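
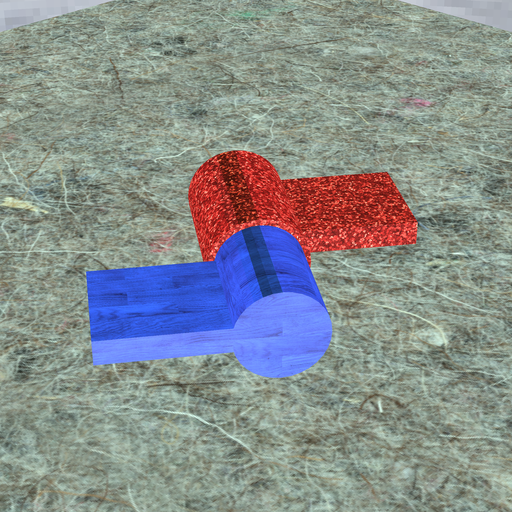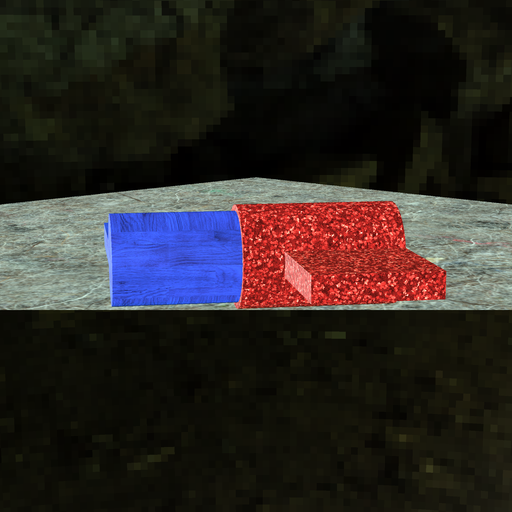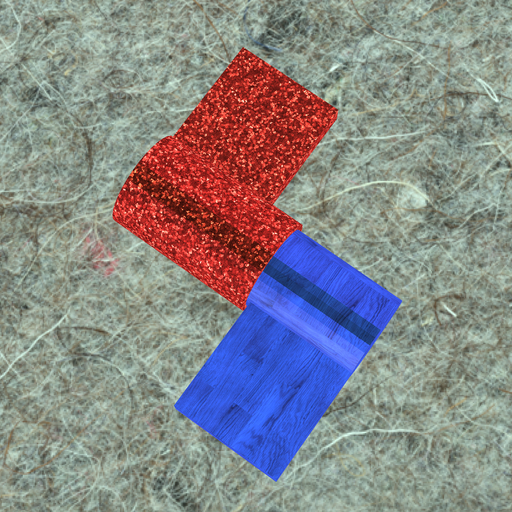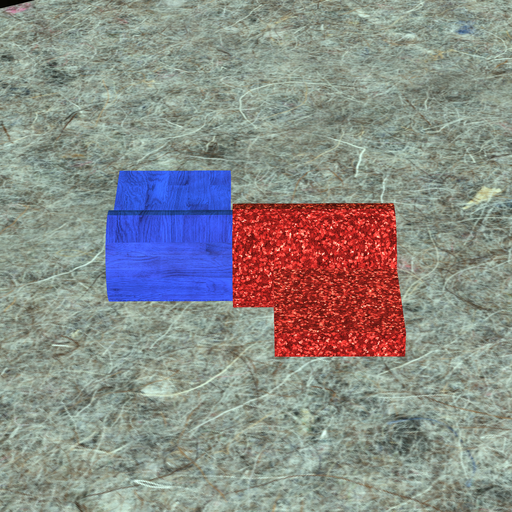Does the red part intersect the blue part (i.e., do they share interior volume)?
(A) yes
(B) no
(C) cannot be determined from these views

(A) yes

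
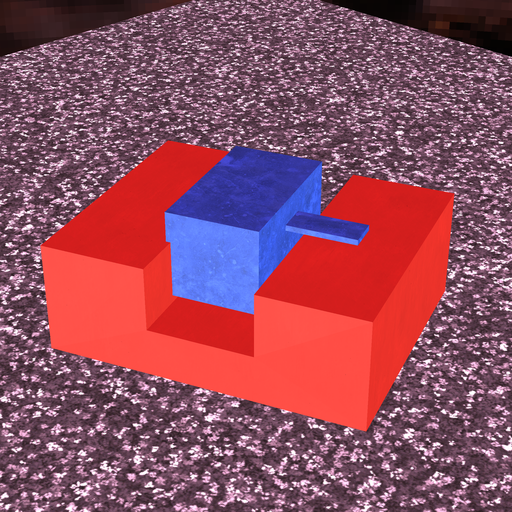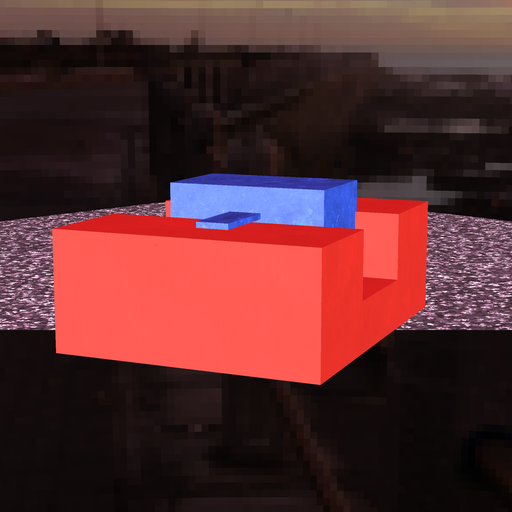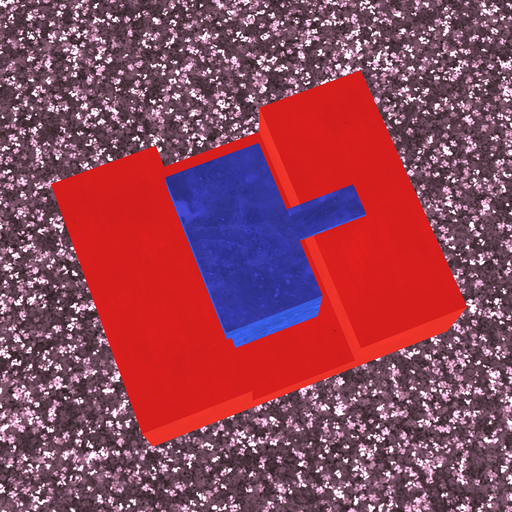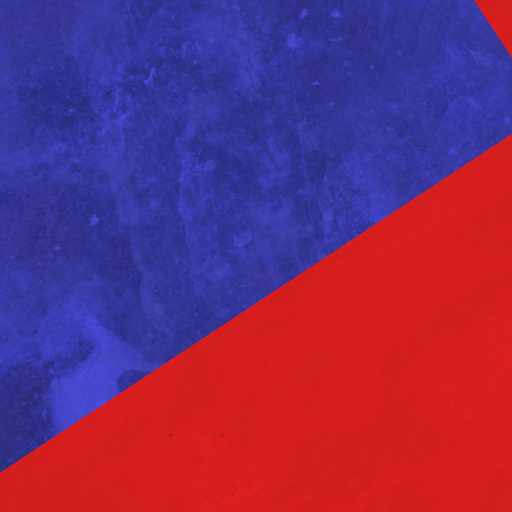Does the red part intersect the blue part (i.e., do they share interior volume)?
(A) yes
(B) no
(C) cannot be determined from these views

(A) yes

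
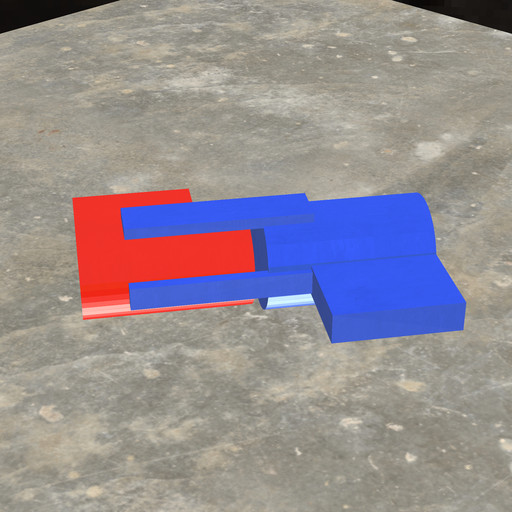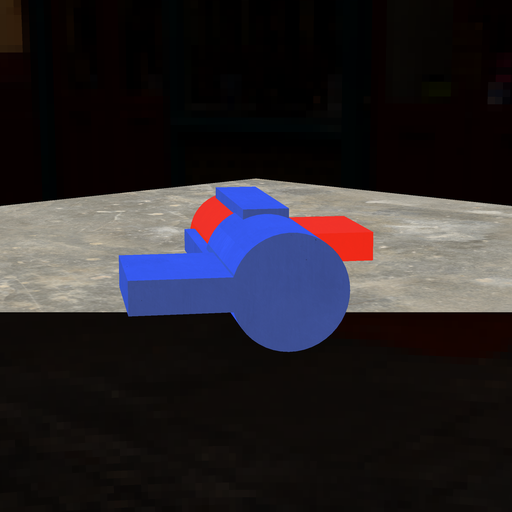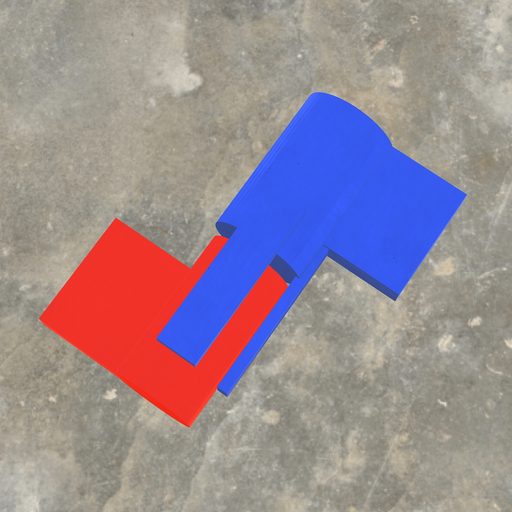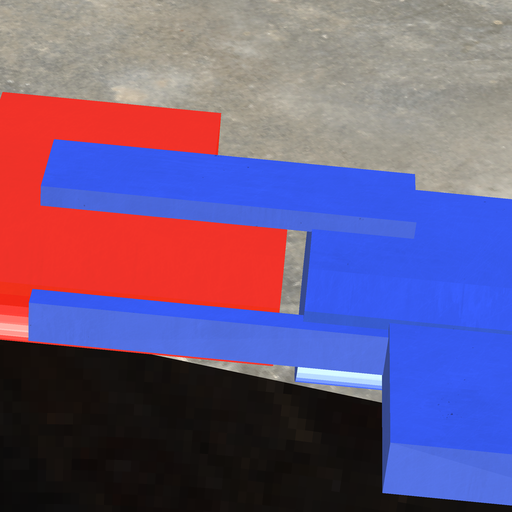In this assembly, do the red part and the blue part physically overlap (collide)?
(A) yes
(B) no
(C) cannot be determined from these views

(B) no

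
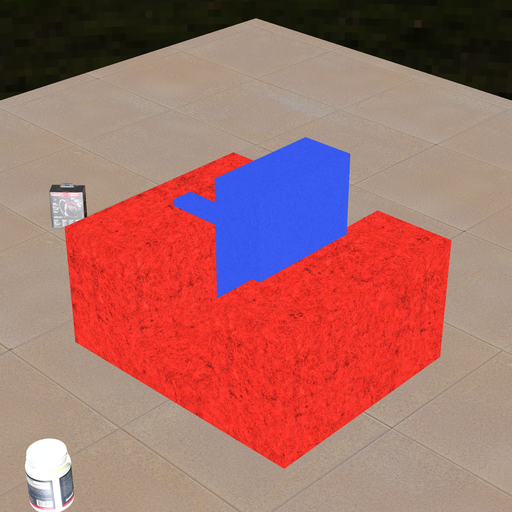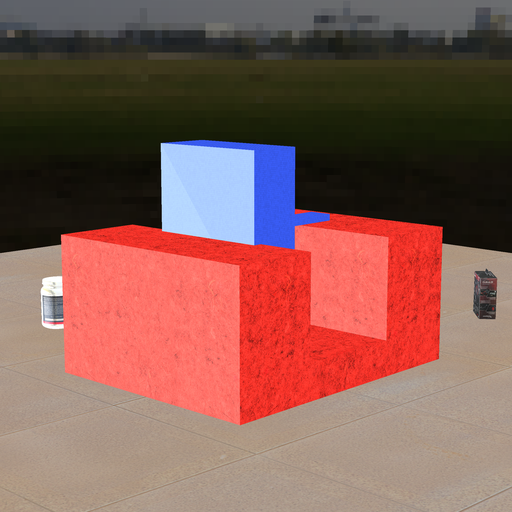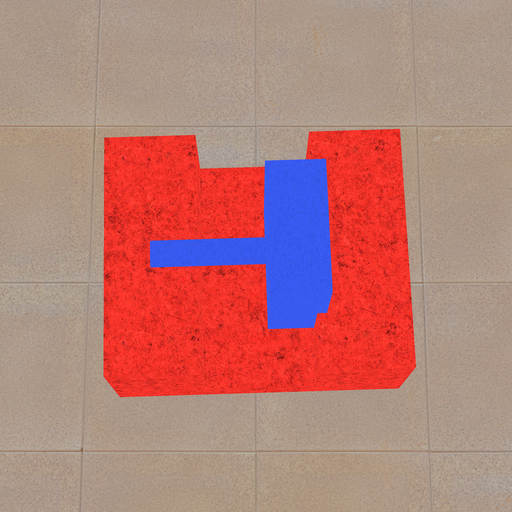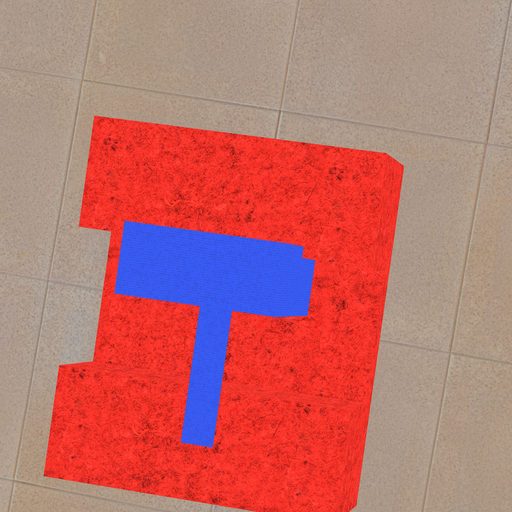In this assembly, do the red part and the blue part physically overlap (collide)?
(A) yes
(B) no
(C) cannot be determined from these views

(A) yes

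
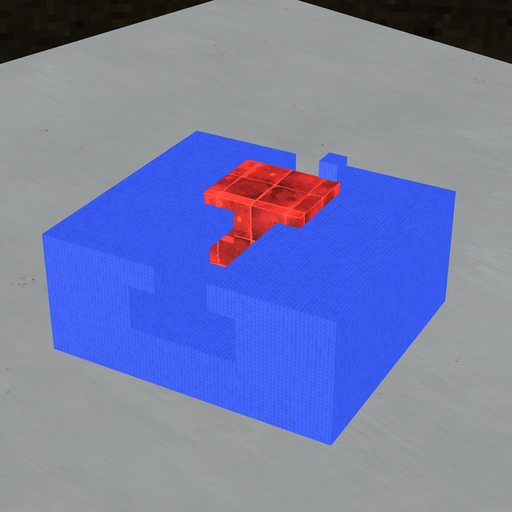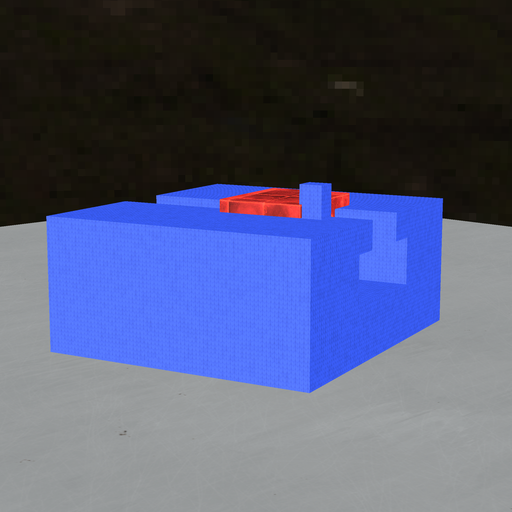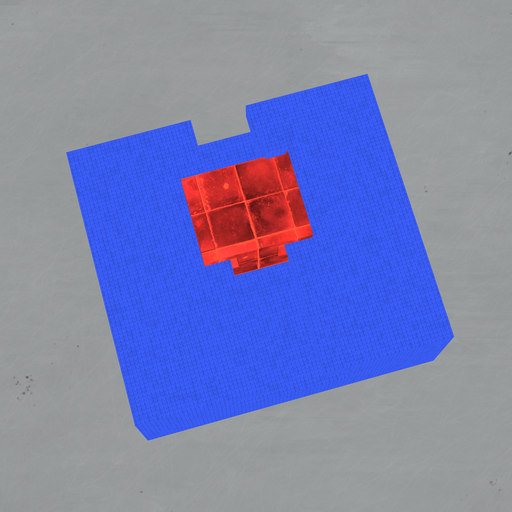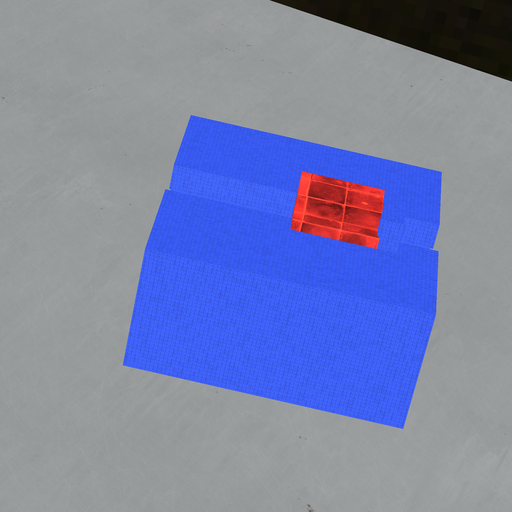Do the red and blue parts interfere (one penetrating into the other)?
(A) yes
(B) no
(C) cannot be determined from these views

(A) yes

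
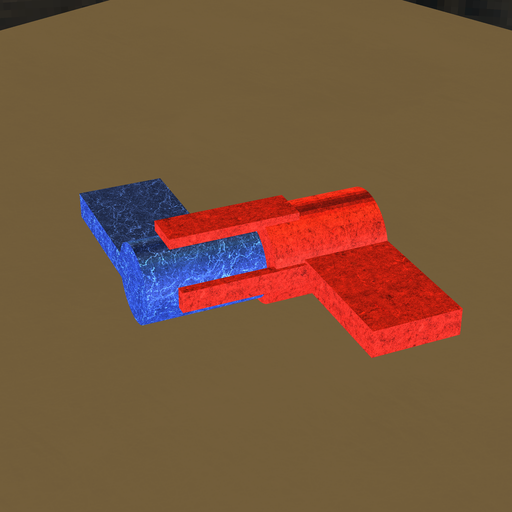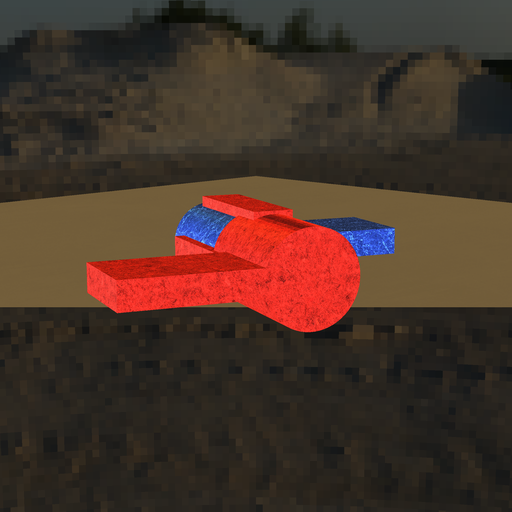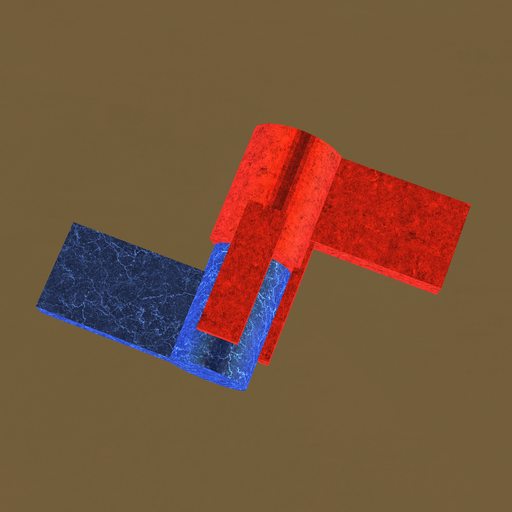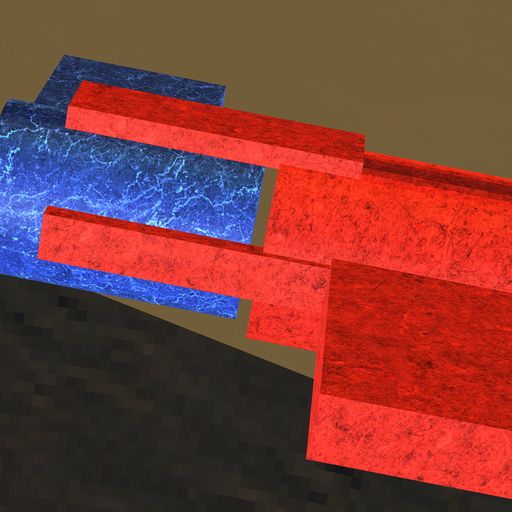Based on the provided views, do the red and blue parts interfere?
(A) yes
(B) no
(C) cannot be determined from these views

(B) no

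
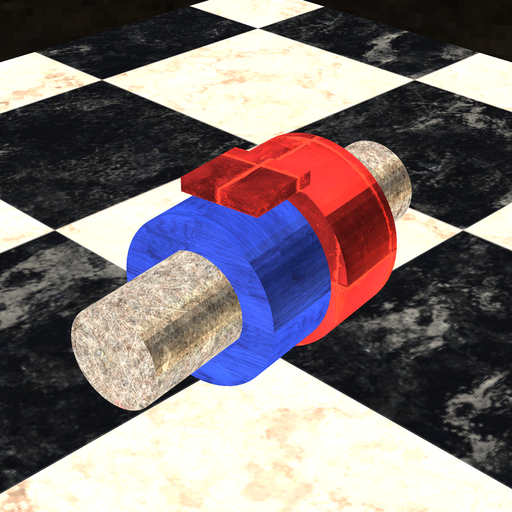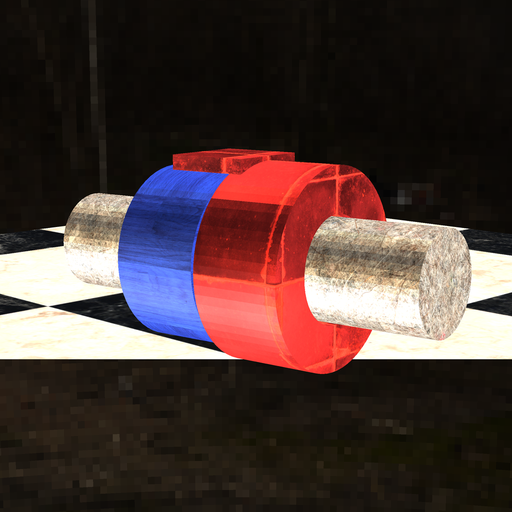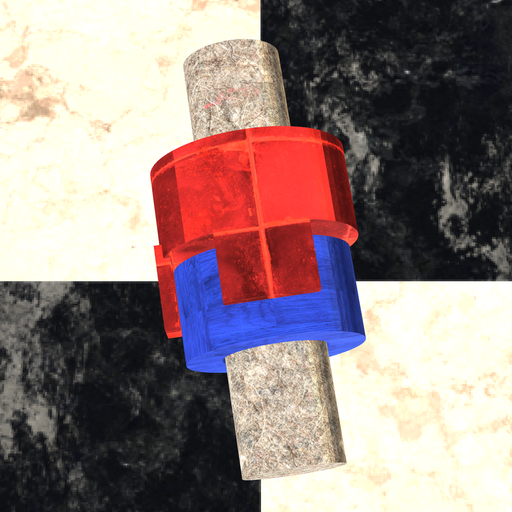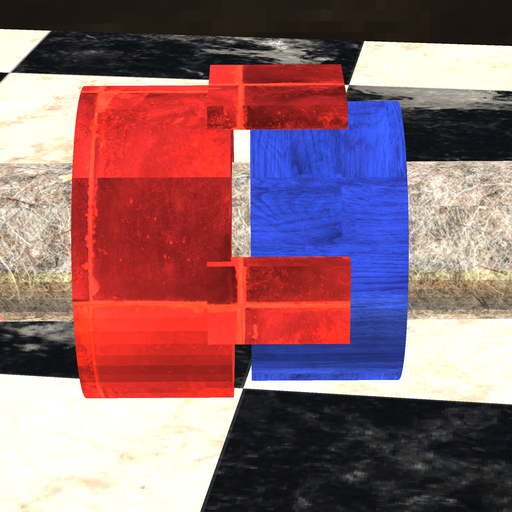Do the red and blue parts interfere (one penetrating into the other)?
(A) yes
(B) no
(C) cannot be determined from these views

(B) no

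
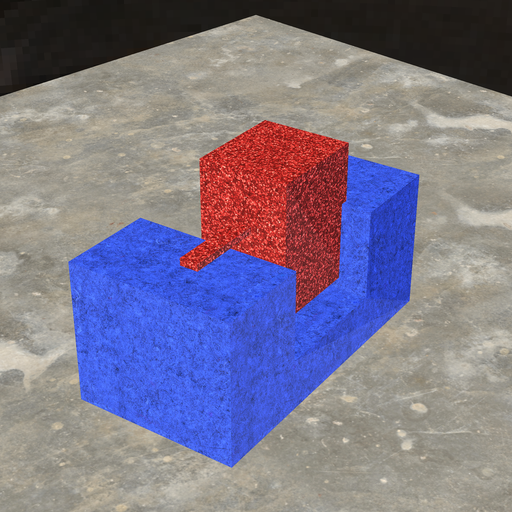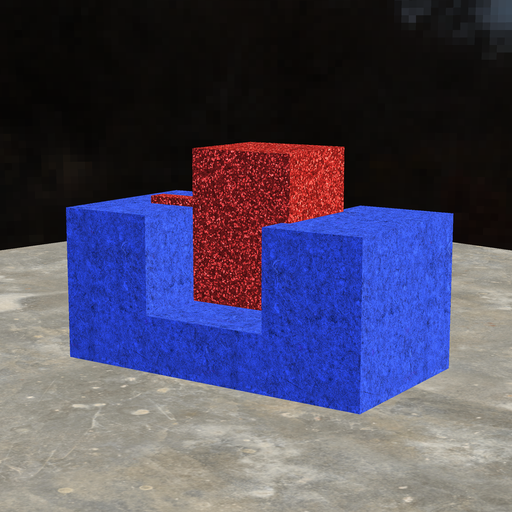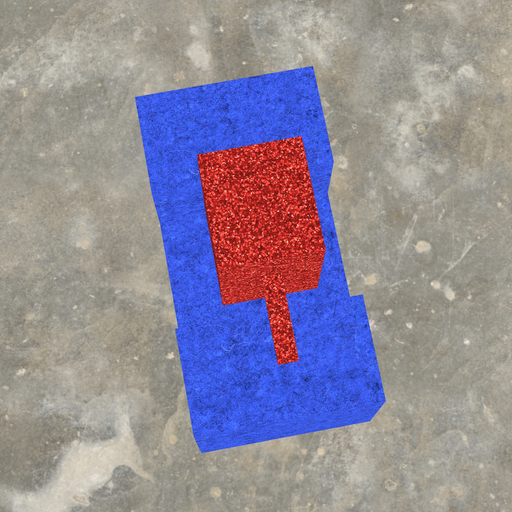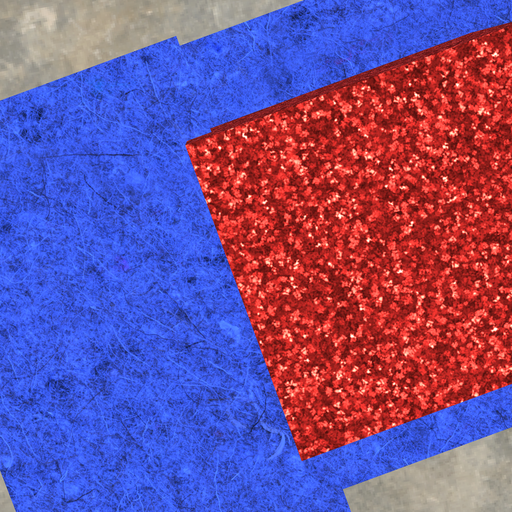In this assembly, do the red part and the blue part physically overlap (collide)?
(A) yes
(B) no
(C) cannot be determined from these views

(A) yes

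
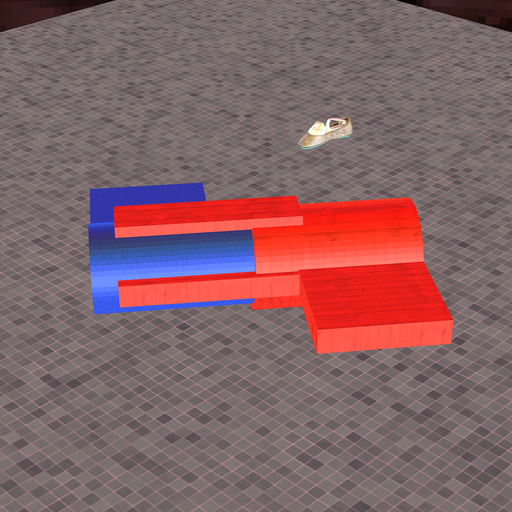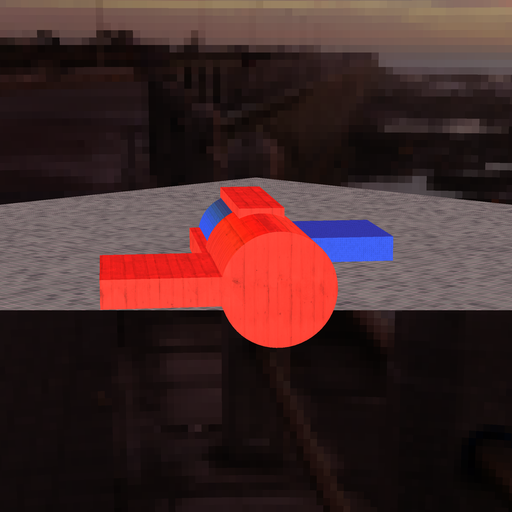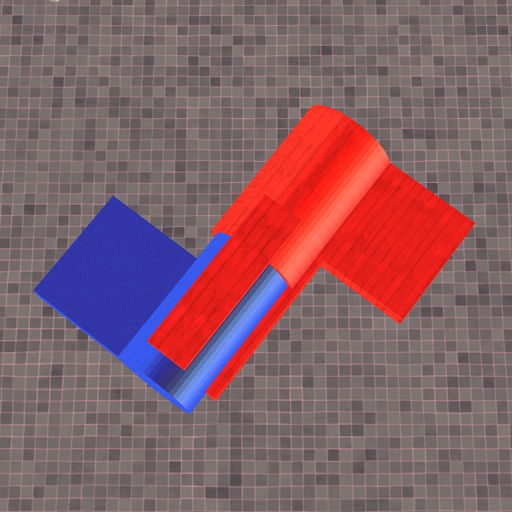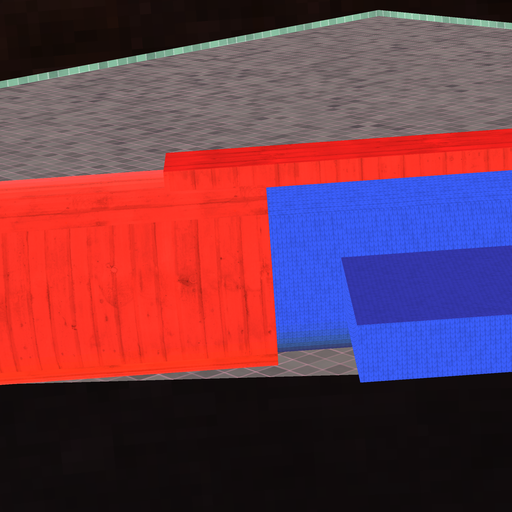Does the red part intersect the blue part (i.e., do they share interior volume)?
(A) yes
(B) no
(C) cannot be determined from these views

(A) yes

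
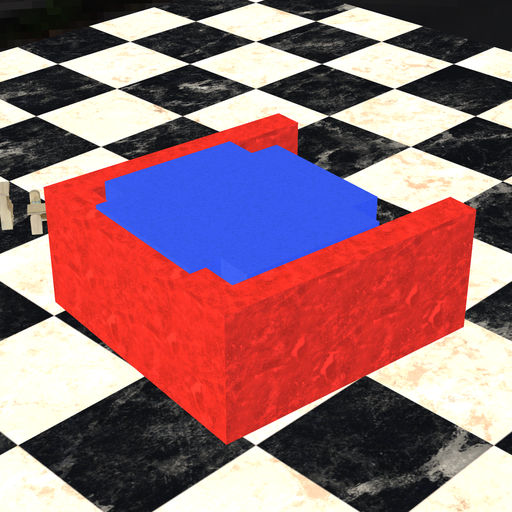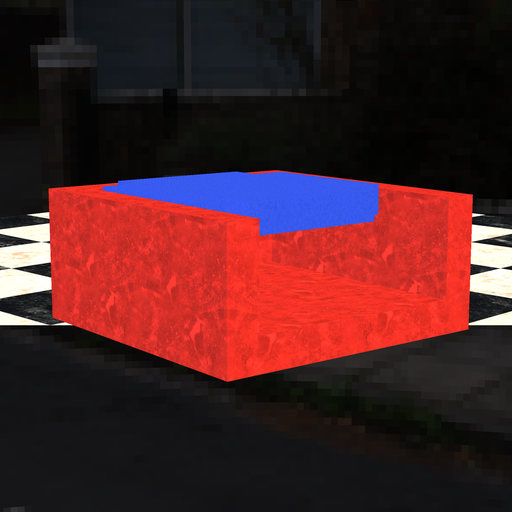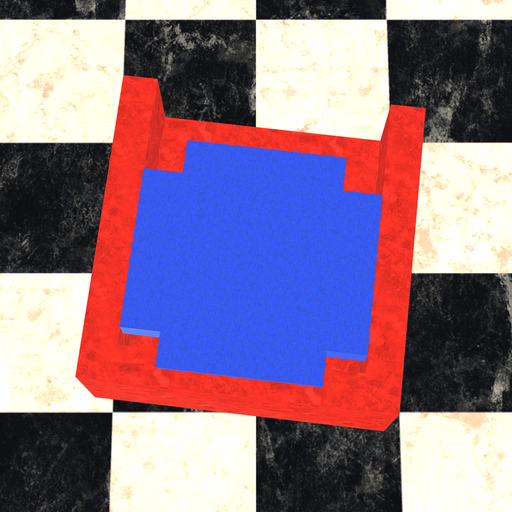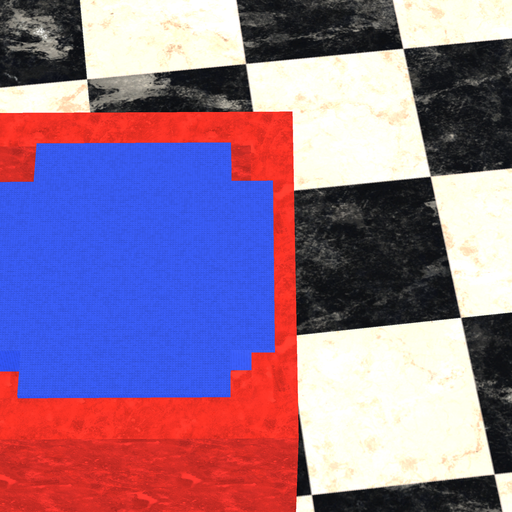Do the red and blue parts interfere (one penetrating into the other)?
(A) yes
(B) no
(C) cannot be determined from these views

(A) yes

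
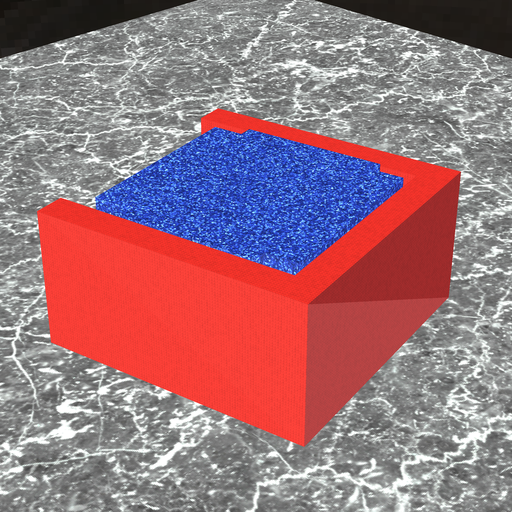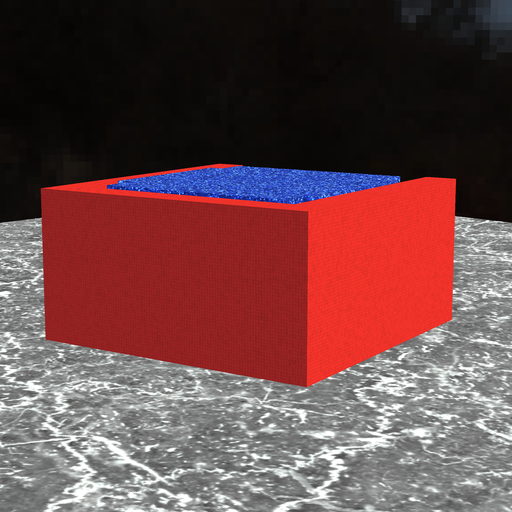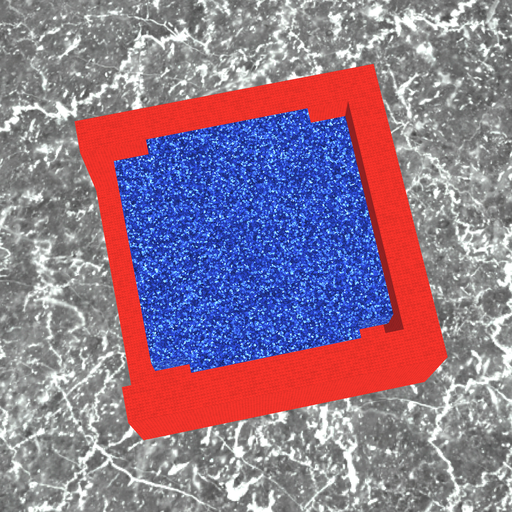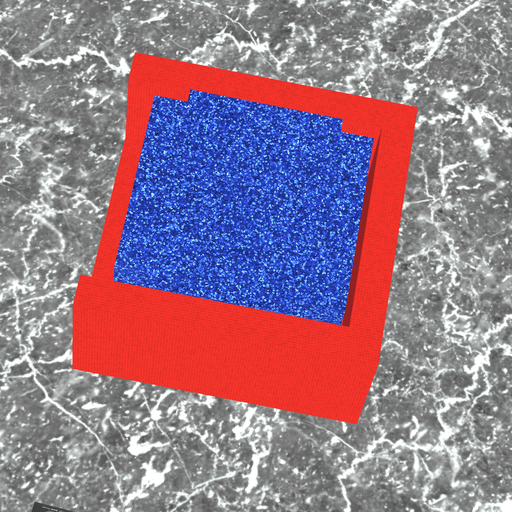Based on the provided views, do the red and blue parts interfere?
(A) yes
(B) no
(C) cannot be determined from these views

(B) no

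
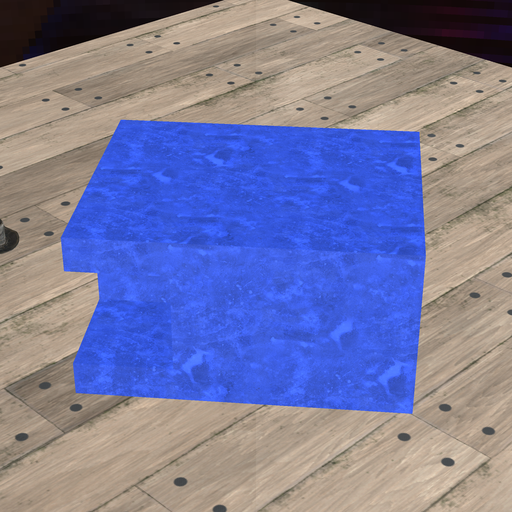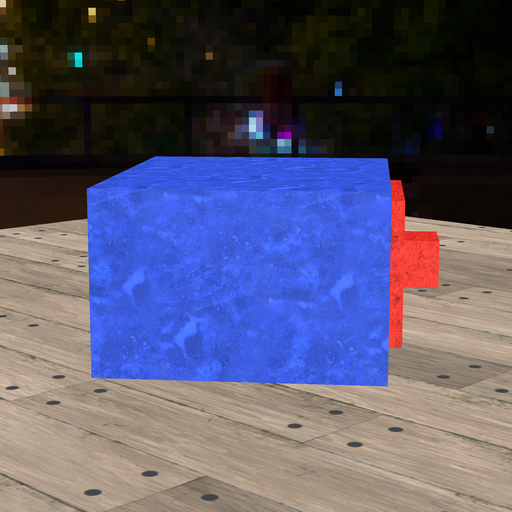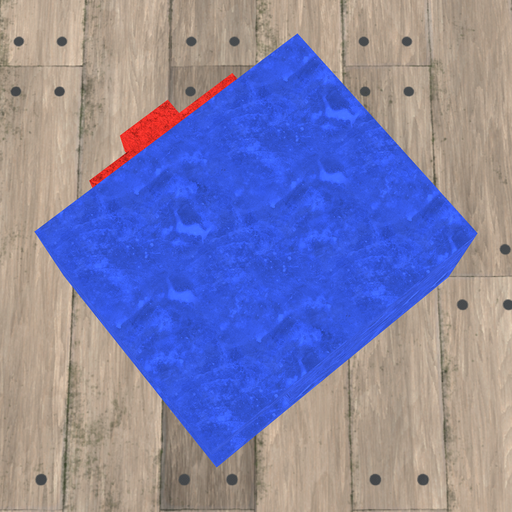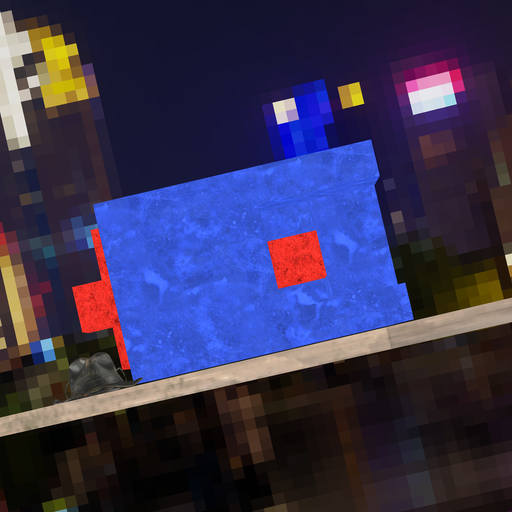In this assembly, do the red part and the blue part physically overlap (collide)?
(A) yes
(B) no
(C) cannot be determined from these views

(A) yes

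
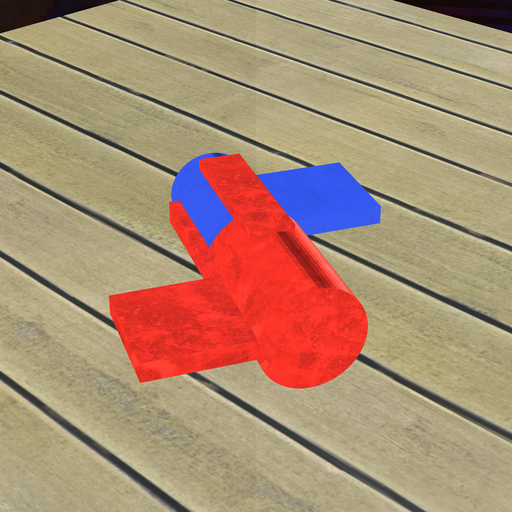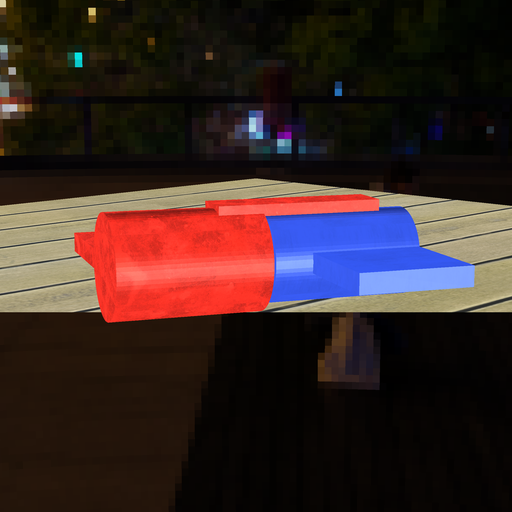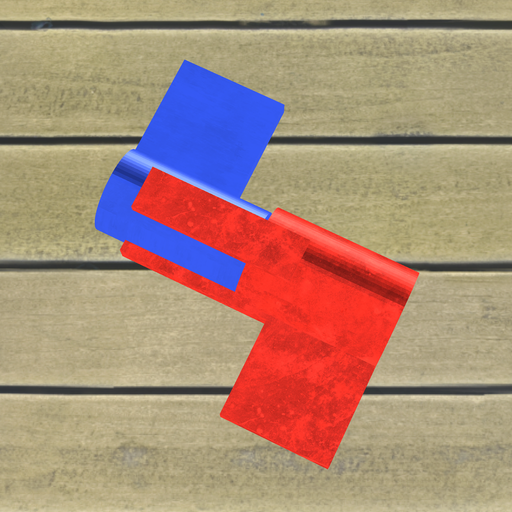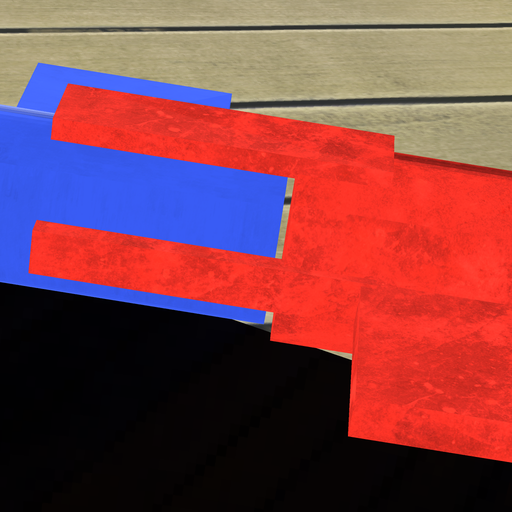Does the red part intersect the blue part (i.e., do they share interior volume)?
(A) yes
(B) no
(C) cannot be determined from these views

(B) no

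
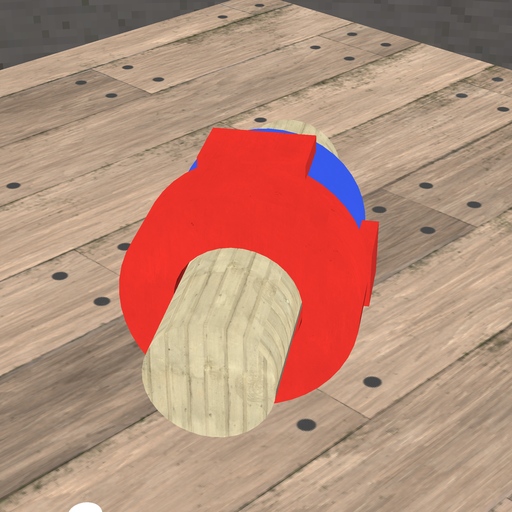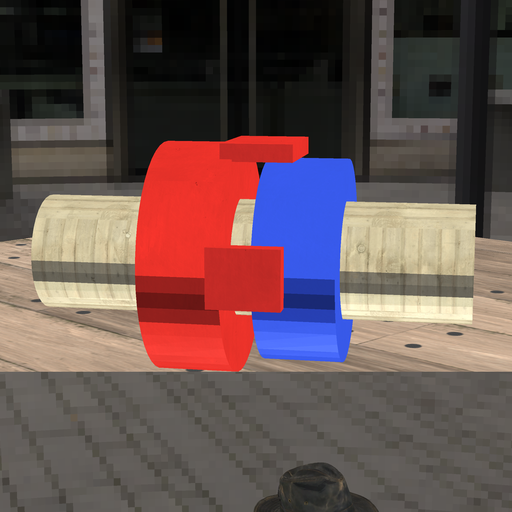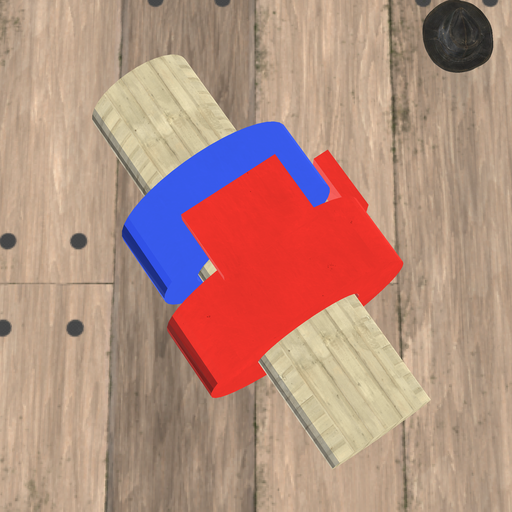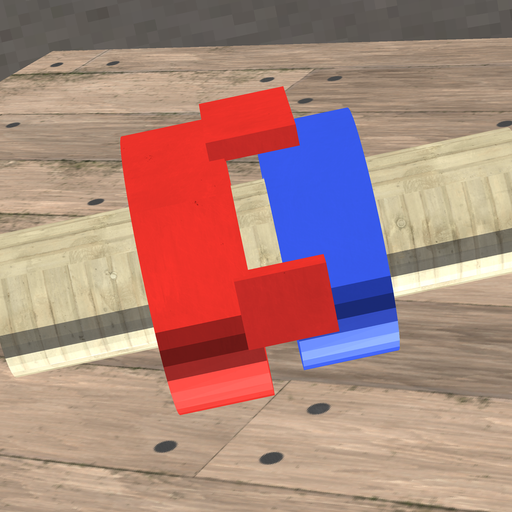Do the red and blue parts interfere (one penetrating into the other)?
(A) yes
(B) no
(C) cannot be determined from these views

(B) no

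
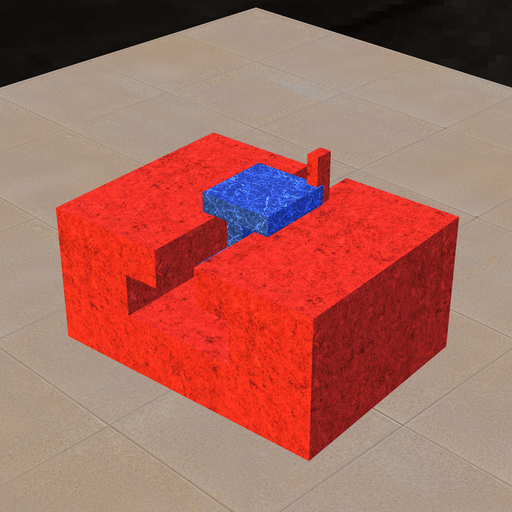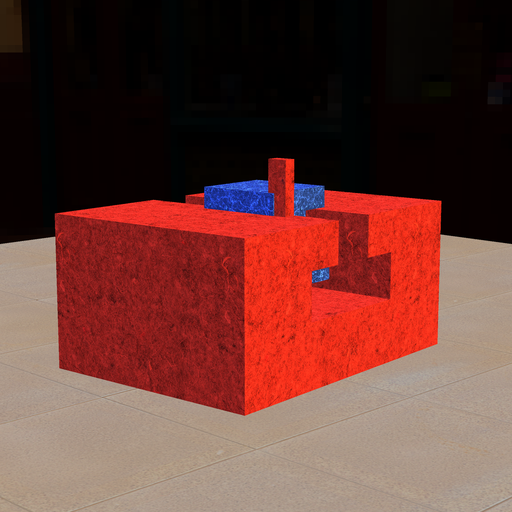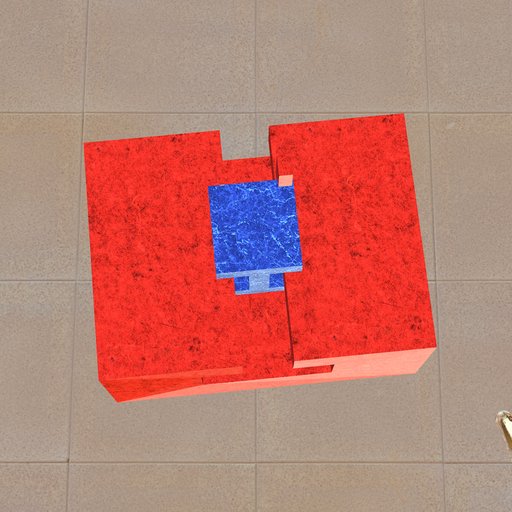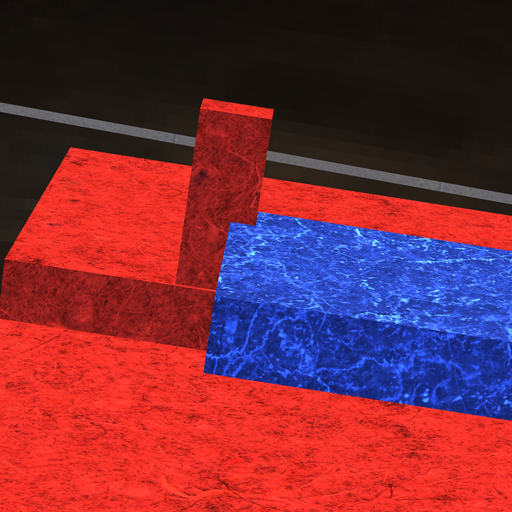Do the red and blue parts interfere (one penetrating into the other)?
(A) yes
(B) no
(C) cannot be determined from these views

(A) yes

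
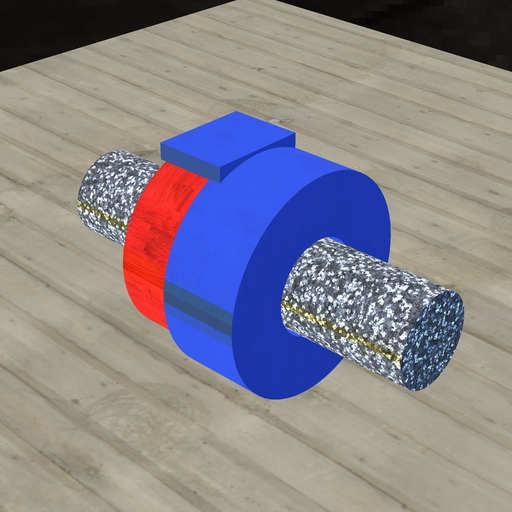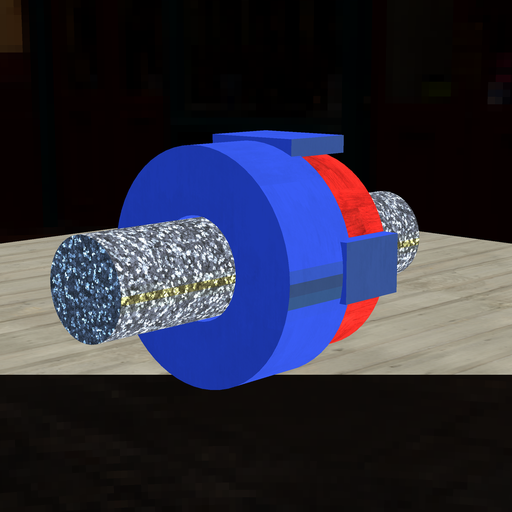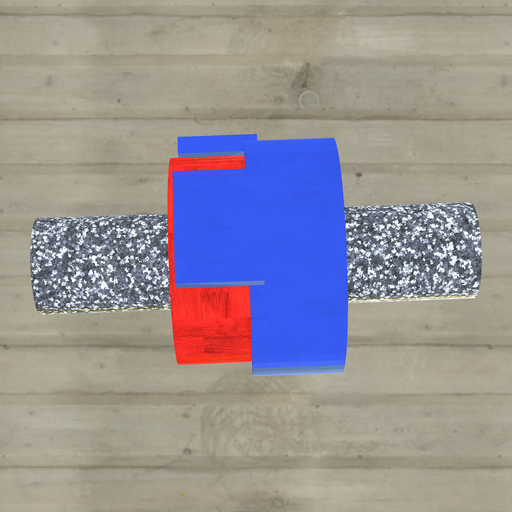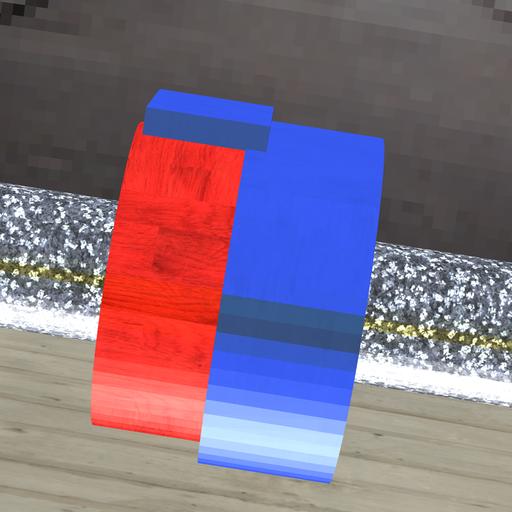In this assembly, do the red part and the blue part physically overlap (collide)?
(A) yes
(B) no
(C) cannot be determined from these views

(A) yes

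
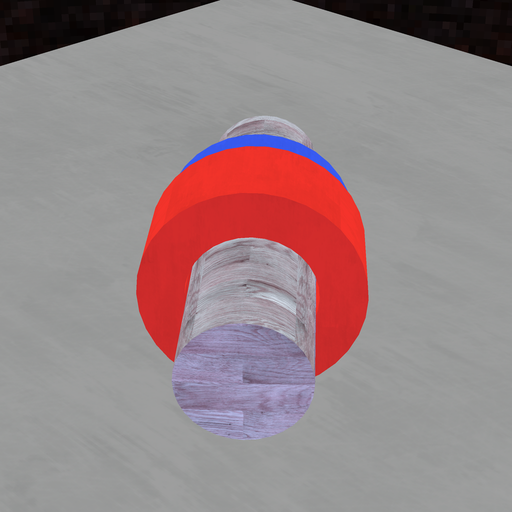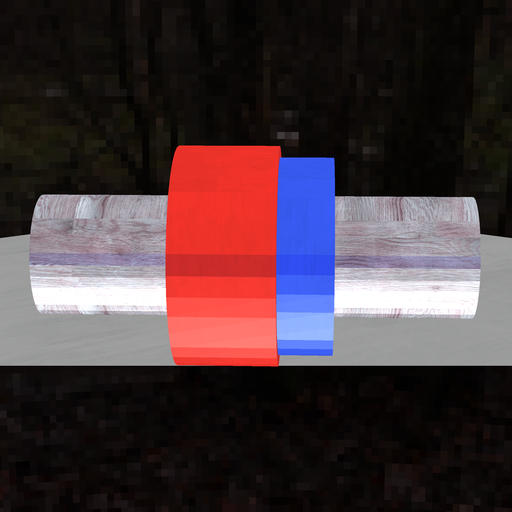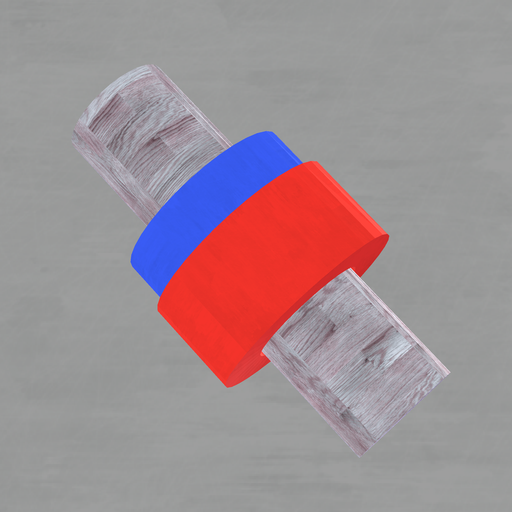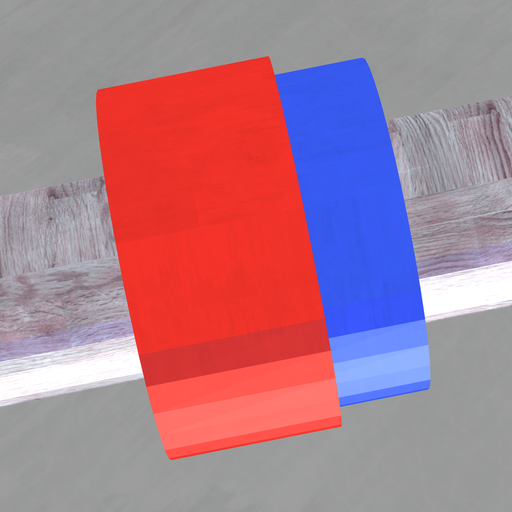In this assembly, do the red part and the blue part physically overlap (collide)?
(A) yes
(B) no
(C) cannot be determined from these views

(A) yes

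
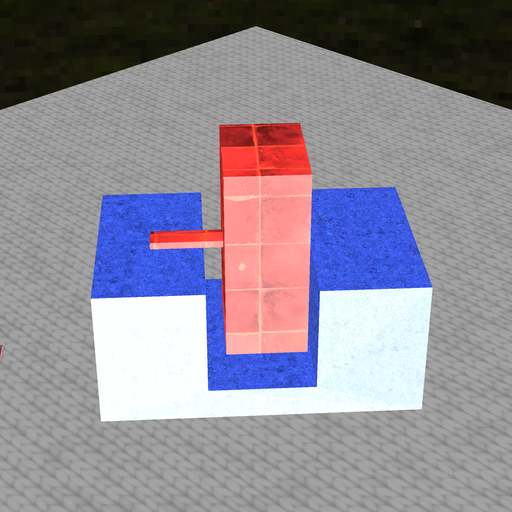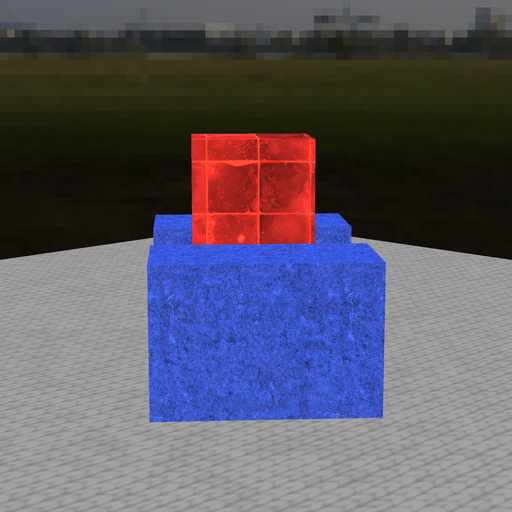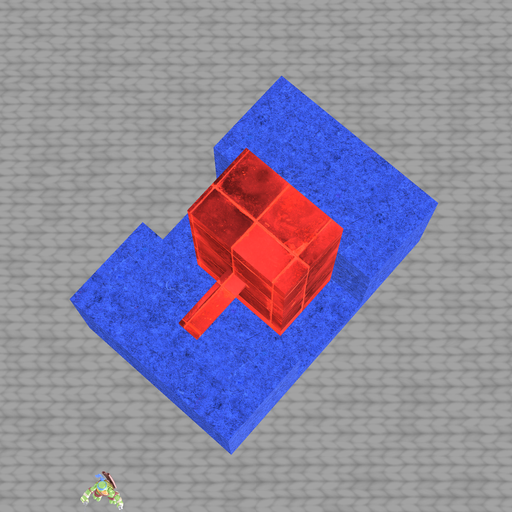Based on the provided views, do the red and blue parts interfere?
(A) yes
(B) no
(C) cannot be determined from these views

(B) no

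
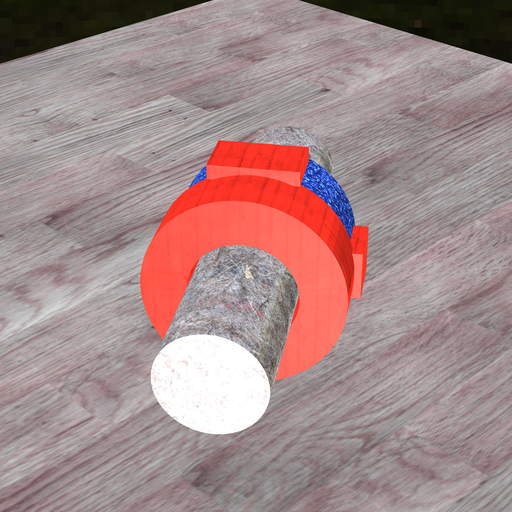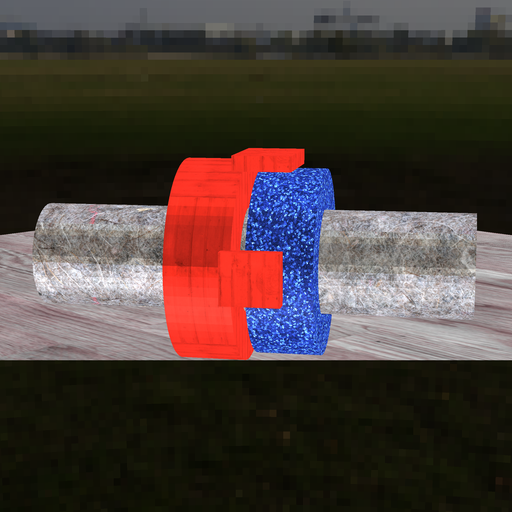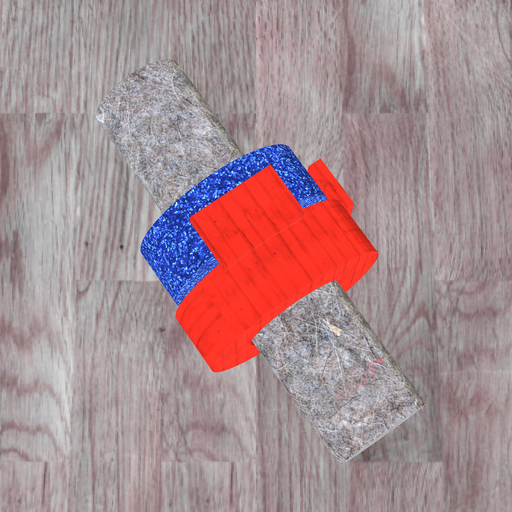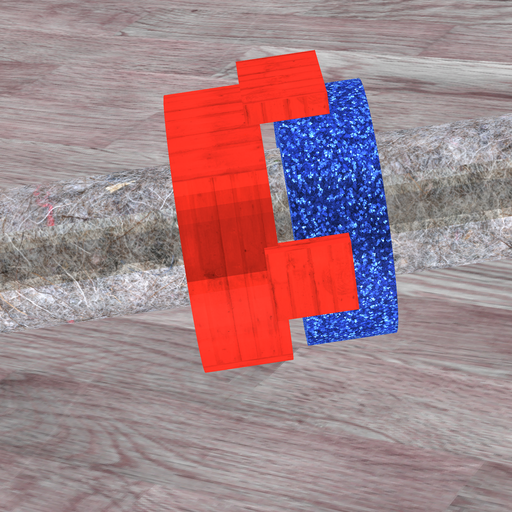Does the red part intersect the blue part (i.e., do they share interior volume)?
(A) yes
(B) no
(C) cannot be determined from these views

(B) no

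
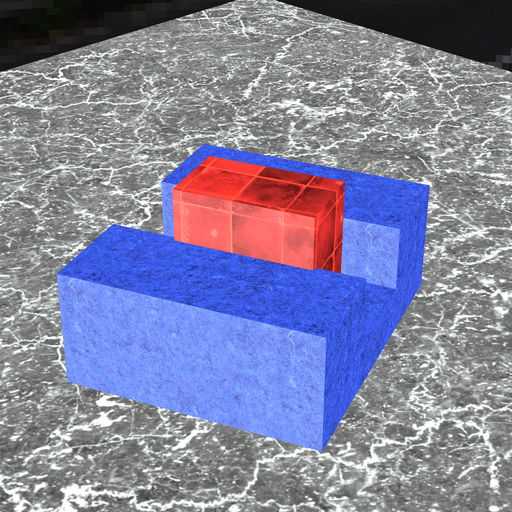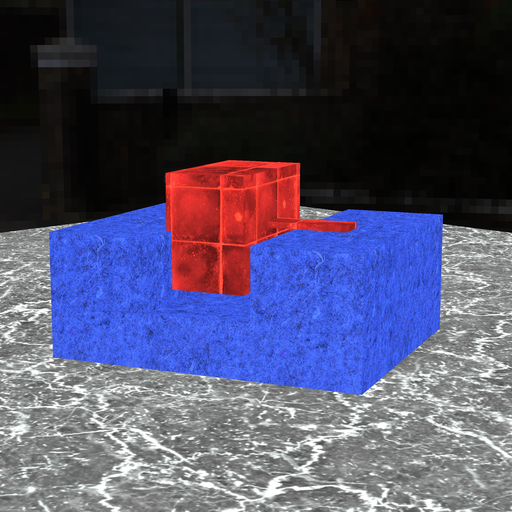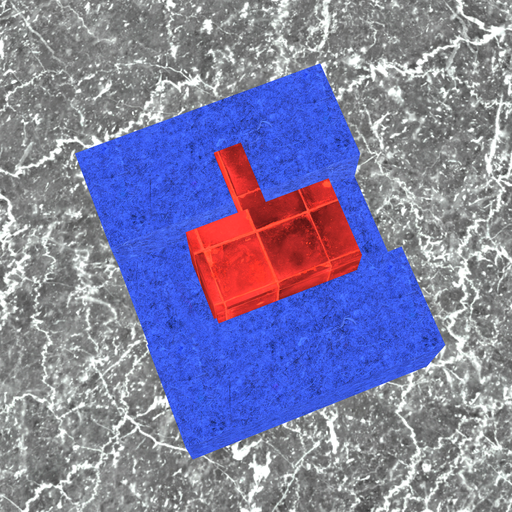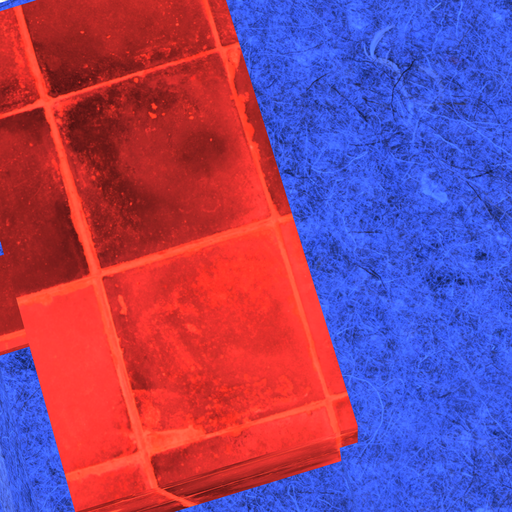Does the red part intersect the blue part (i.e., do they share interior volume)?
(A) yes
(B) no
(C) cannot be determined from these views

(A) yes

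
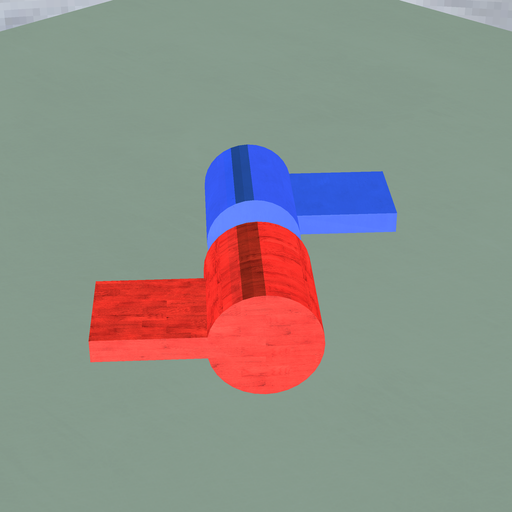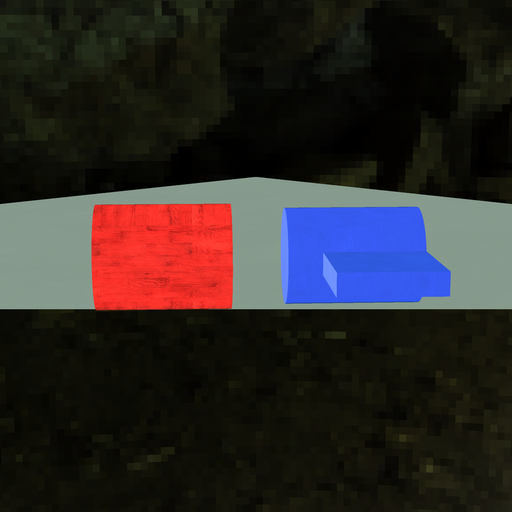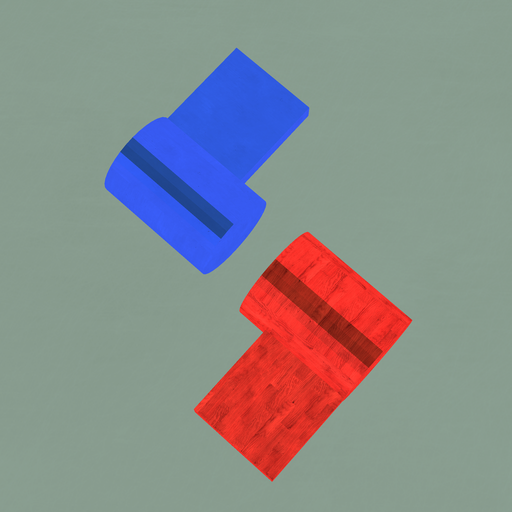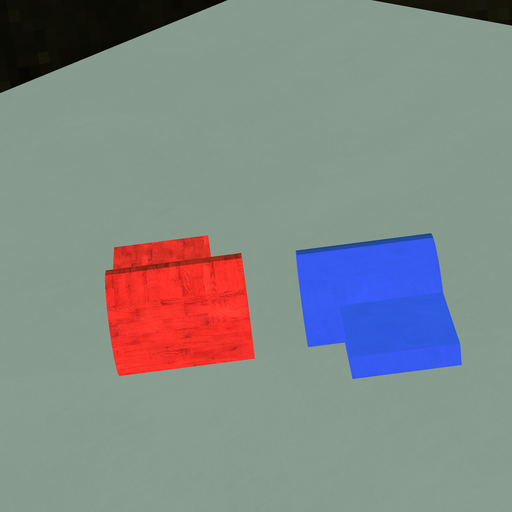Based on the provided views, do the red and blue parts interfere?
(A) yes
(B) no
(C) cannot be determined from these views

(B) no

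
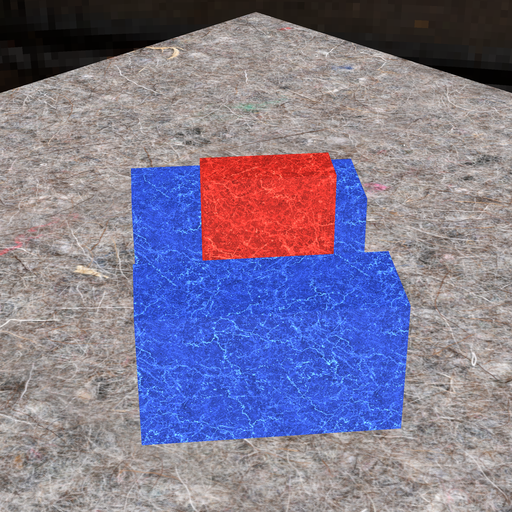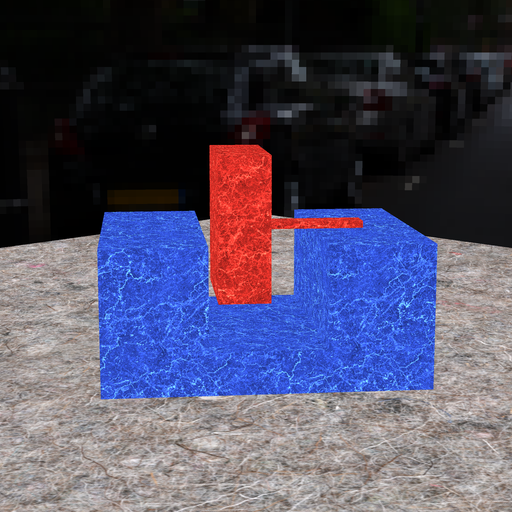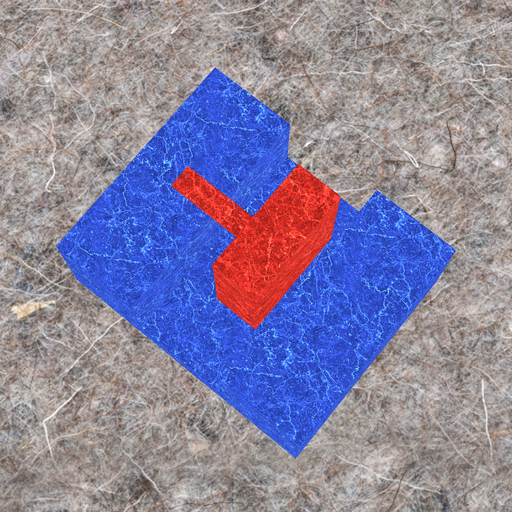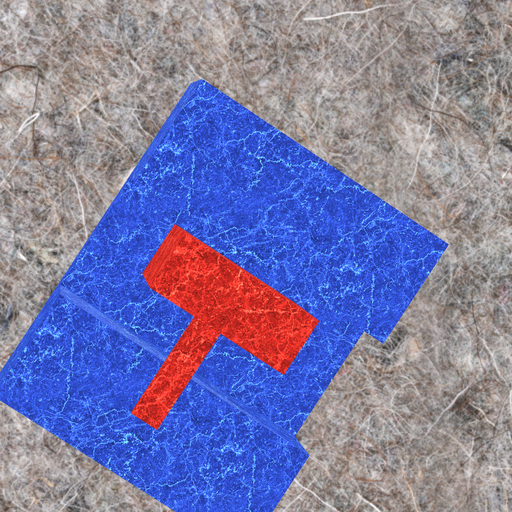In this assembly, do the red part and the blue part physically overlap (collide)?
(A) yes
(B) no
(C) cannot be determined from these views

(B) no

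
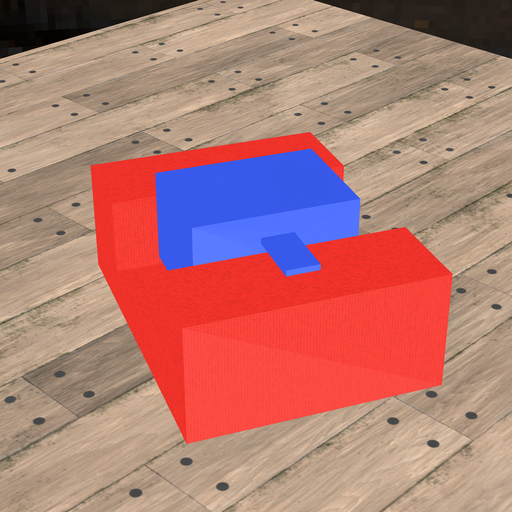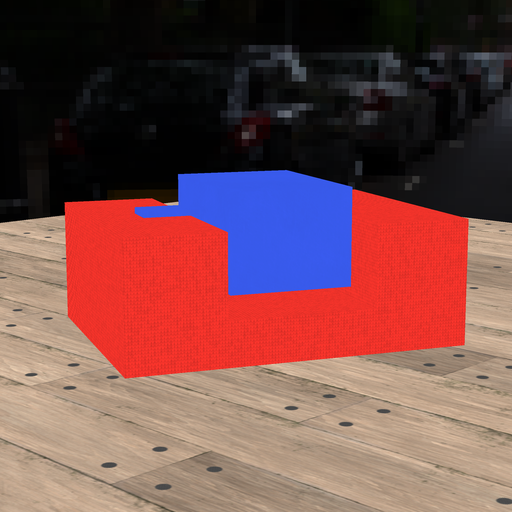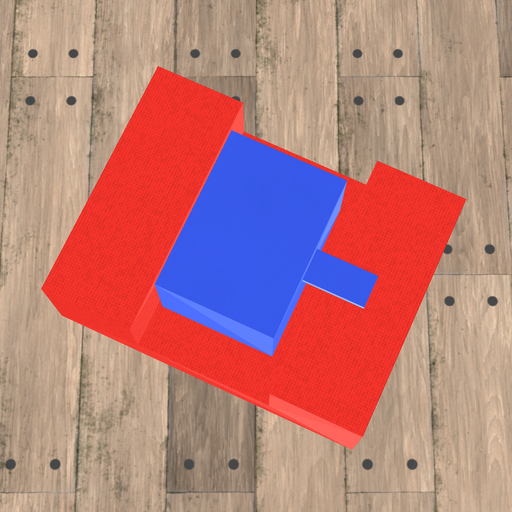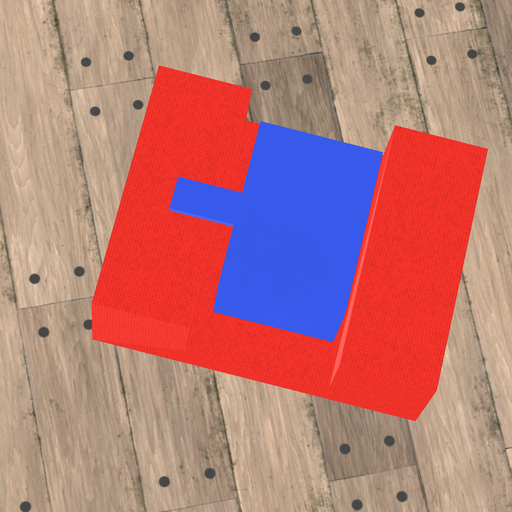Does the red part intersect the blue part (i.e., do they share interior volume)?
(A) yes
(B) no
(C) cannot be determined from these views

(B) no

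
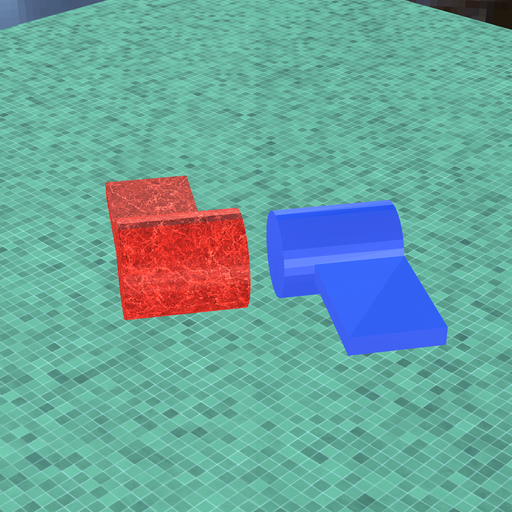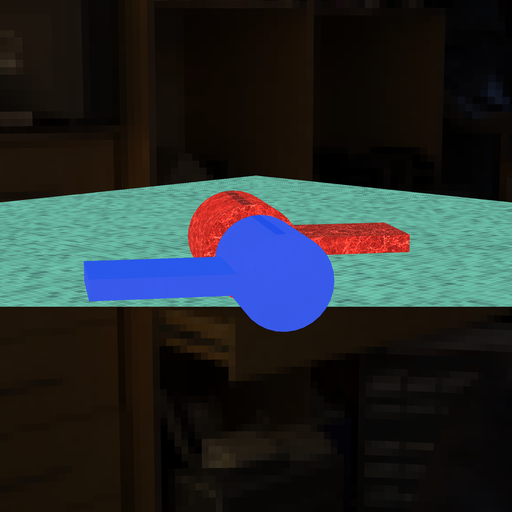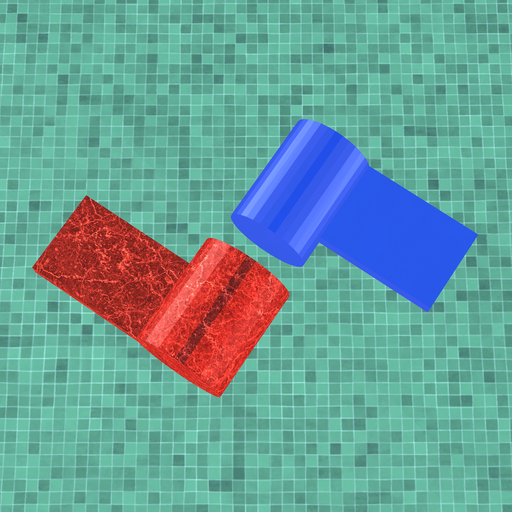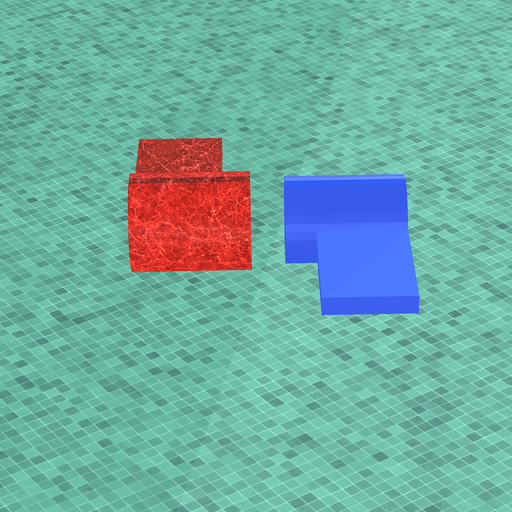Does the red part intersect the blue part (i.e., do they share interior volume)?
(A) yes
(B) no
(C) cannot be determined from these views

(B) no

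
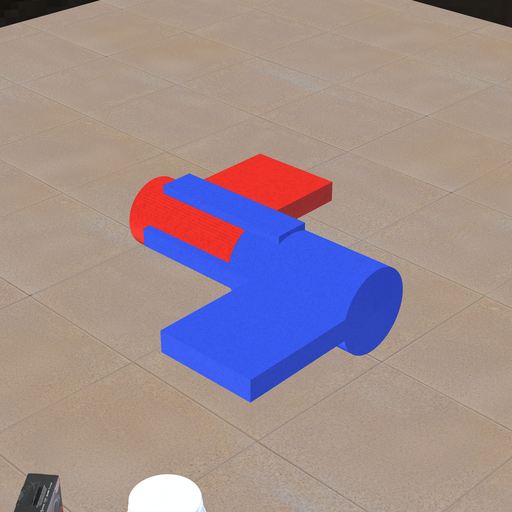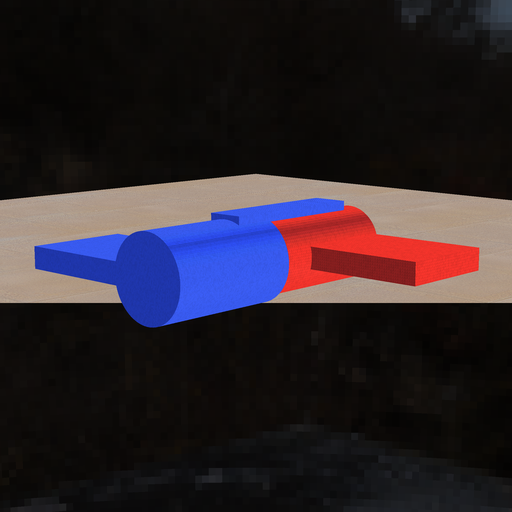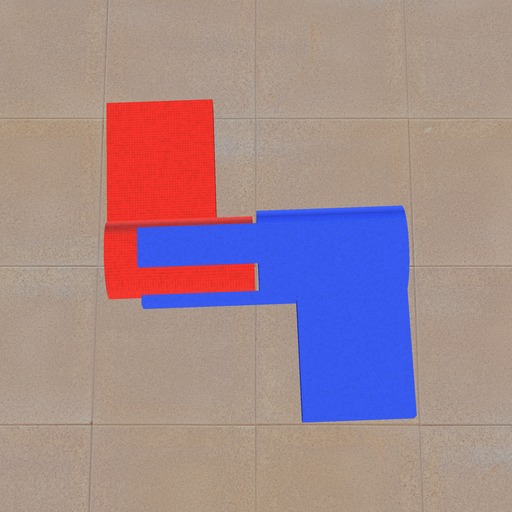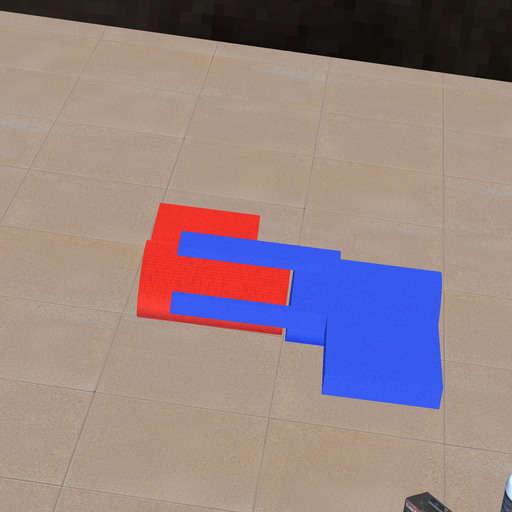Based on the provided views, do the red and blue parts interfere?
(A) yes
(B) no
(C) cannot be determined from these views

(B) no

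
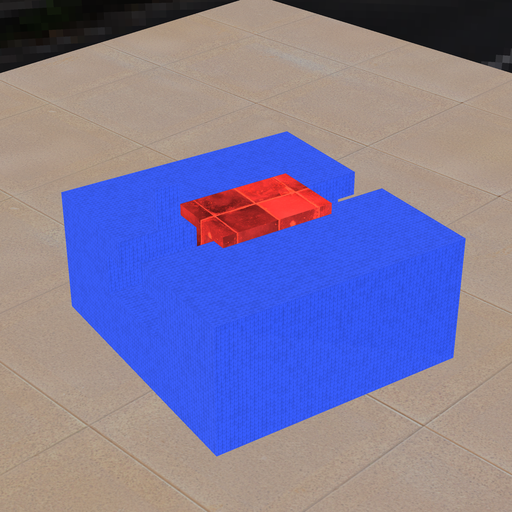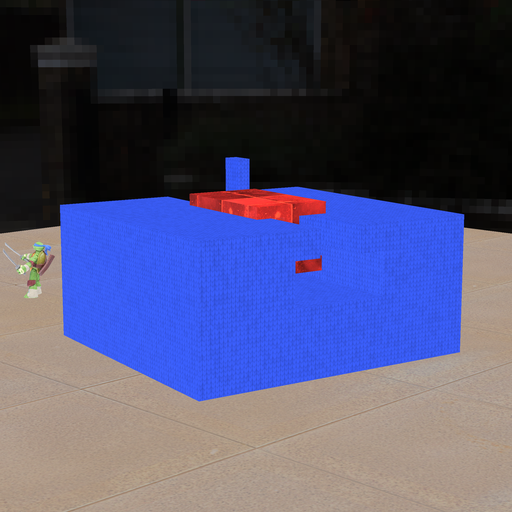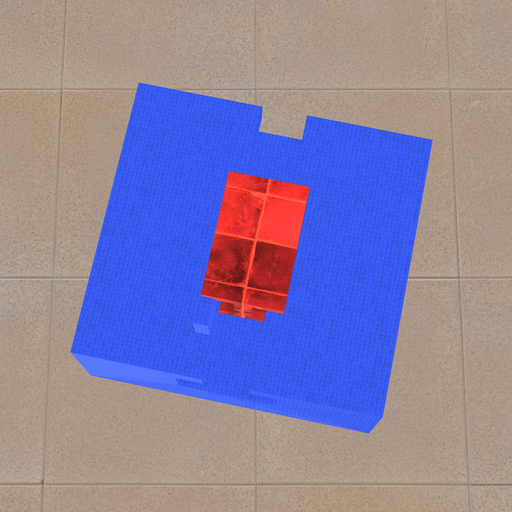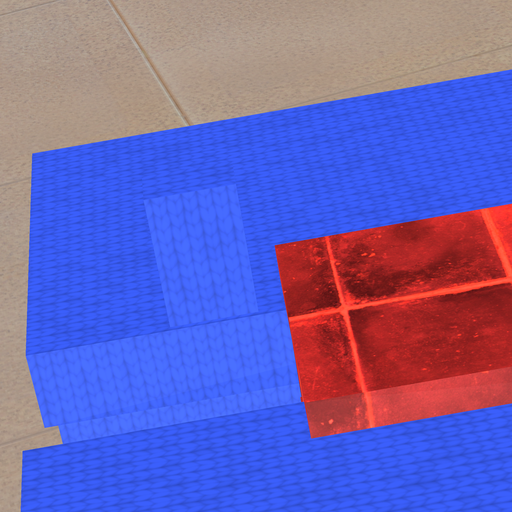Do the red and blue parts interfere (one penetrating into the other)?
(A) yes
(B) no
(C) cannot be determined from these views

(B) no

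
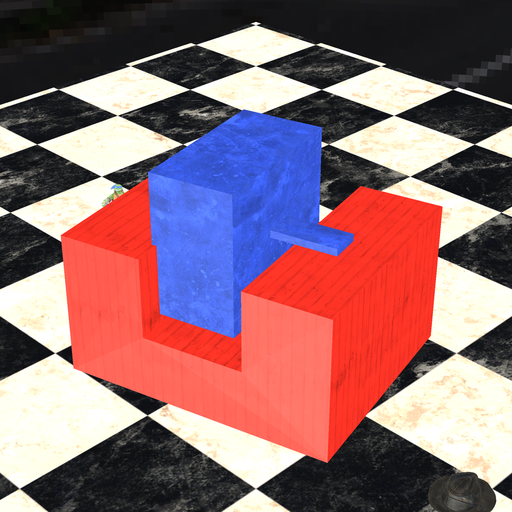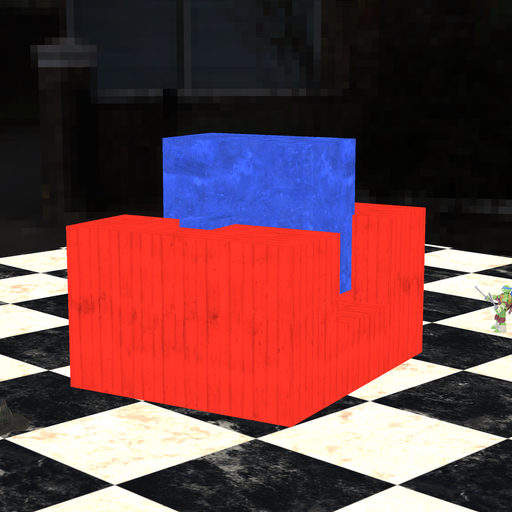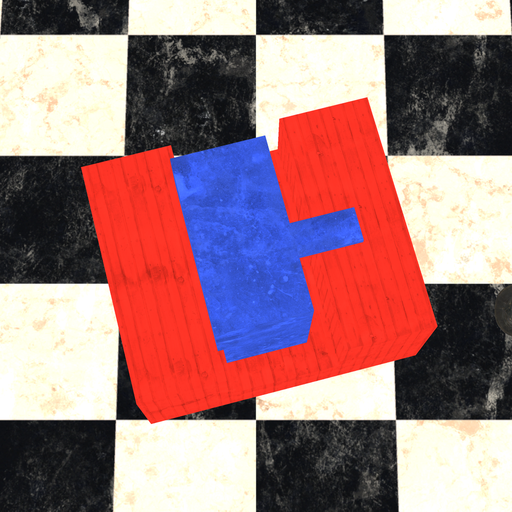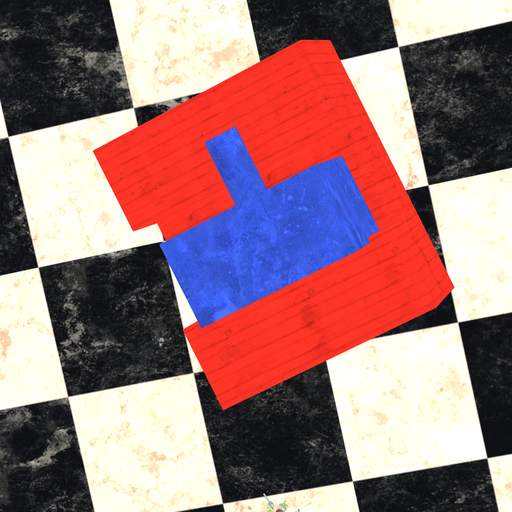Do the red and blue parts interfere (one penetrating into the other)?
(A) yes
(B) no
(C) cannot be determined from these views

(A) yes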